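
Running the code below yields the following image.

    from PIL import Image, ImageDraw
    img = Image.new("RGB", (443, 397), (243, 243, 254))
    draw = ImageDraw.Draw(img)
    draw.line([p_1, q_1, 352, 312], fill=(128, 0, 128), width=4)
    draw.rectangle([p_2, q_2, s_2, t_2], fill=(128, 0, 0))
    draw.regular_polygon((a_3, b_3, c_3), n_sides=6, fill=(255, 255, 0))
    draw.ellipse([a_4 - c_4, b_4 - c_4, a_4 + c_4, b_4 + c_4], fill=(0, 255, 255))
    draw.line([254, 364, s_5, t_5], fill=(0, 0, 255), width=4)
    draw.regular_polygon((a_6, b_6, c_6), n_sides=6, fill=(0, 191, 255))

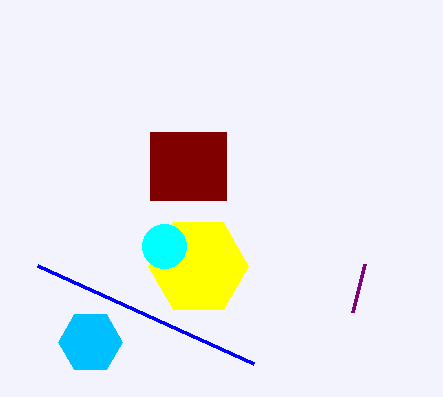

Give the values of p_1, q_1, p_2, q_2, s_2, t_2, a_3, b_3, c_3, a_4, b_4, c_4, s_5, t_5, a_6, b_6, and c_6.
p_1 = 364
q_1 = 264
p_2 = 150
q_2 = 132
s_2 = 226
t_2 = 200
a_3 = 198
b_3 = 266
c_3 = 50
a_4 = 164
b_4 = 246
c_4 = 22
s_5 = 38
t_5 = 266
a_6 = 90
b_6 = 342
c_6 = 32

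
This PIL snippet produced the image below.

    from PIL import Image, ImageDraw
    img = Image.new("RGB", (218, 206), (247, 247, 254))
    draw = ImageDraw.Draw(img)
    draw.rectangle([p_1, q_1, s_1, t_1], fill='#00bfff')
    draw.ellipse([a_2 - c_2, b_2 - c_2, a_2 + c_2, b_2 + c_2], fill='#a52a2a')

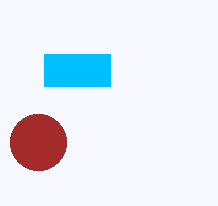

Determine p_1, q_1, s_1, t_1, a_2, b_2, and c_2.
p_1 = 44
q_1 = 54
s_1 = 110
t_1 = 86
a_2 = 38
b_2 = 142
c_2 = 28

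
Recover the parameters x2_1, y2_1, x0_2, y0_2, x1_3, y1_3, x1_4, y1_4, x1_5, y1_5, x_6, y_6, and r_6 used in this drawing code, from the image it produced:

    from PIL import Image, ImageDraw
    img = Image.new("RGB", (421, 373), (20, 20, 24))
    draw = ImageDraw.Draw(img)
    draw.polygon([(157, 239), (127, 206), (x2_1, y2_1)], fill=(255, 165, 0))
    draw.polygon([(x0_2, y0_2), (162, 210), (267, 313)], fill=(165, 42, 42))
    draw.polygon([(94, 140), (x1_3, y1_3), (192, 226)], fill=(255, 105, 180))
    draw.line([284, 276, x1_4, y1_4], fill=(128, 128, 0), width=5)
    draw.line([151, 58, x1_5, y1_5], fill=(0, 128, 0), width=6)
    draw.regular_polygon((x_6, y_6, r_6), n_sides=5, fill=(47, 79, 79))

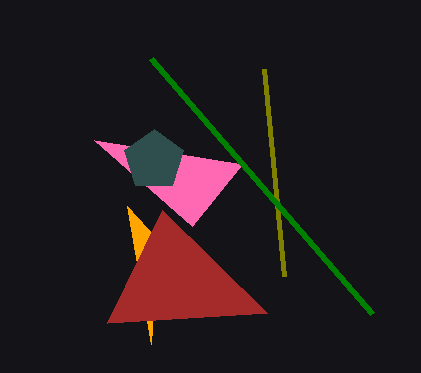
x2_1 = 151
y2_1 = 344
x0_2 = 107
y0_2 = 323
x1_3 = 242
y1_3 = 164
x1_4 = 264
y1_4 = 69
x1_5 = 372
y1_5 = 313
x_6 = 154
y_6 = 160
r_6 = 31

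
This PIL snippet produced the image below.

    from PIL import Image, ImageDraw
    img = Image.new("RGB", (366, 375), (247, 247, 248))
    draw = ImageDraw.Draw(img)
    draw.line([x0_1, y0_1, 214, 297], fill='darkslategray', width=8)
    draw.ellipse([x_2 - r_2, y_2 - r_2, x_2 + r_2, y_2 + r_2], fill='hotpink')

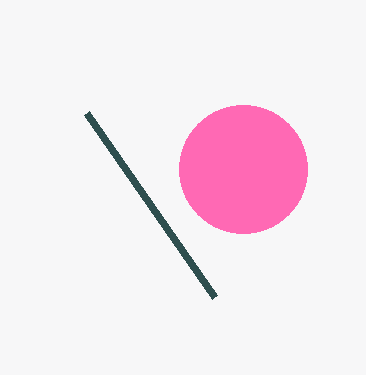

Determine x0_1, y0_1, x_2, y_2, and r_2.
x0_1 = 86; y0_1 = 113; x_2 = 243; y_2 = 169; r_2 = 64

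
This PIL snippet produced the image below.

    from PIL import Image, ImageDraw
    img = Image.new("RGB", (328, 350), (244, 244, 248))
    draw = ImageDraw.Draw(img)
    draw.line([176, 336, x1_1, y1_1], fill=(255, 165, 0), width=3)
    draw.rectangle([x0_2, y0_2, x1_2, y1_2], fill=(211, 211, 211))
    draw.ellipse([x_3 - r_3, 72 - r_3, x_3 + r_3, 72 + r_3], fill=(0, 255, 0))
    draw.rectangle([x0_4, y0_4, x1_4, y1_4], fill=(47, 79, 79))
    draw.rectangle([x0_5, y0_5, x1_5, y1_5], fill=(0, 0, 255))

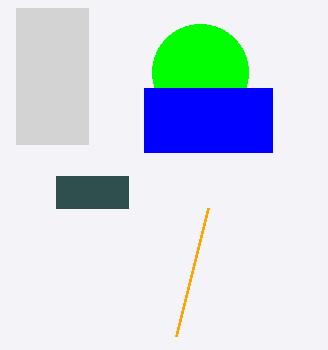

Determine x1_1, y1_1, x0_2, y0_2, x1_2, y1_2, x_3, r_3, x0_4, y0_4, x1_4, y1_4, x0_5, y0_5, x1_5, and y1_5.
x1_1 = 208
y1_1 = 208
x0_2 = 16
y0_2 = 8
x1_2 = 88
y1_2 = 144
x_3 = 200
r_3 = 48
x0_4 = 56
y0_4 = 176
x1_4 = 128
y1_4 = 208
x0_5 = 144
y0_5 = 88
x1_5 = 272
y1_5 = 152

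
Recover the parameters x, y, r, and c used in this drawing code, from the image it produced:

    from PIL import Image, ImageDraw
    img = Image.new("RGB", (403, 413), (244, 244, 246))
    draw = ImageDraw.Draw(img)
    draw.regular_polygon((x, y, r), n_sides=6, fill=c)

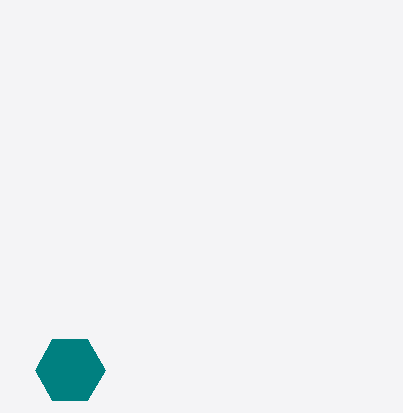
x = 70
y = 370
r = 35
c = 'teal'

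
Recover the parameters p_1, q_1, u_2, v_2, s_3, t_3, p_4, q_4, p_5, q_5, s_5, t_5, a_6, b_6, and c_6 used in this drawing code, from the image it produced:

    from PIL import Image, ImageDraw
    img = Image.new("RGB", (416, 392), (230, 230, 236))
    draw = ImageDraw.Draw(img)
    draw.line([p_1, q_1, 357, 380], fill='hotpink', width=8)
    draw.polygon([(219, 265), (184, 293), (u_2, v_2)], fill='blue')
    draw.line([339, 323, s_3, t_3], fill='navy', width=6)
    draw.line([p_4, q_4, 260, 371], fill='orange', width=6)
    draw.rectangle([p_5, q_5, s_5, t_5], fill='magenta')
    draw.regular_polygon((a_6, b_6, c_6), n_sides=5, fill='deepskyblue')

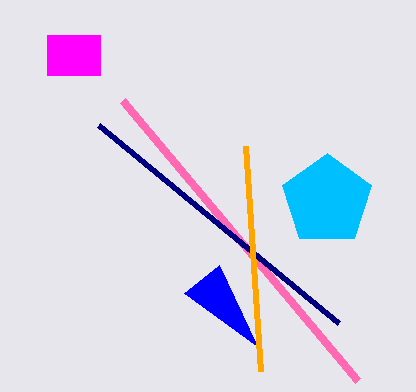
p_1 = 122
q_1 = 100
u_2 = 257
v_2 = 346
s_3 = 99
t_3 = 125
p_4 = 245
q_4 = 146
p_5 = 47
q_5 = 35
s_5 = 100
t_5 = 75
a_6 = 327
b_6 = 200
c_6 = 47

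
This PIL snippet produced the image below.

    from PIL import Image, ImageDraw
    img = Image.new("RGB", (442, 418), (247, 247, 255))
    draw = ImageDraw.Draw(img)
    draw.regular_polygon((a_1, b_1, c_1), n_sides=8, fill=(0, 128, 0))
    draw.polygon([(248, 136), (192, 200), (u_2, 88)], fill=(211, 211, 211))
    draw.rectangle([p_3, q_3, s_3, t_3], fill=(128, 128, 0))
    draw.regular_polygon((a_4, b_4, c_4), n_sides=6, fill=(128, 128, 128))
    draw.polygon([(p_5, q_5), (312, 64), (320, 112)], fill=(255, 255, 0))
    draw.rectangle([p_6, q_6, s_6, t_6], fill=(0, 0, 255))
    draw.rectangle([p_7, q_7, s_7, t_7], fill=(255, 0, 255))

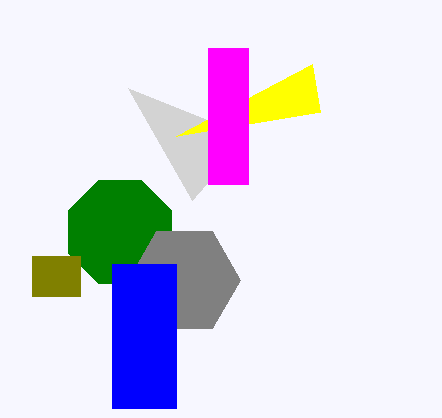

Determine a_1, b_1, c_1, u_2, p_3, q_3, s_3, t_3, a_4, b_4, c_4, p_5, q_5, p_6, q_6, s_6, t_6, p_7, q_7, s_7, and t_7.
a_1 = 120
b_1 = 232
c_1 = 56
u_2 = 128
p_3 = 32
q_3 = 256
s_3 = 80
t_3 = 296
a_4 = 184
b_4 = 280
c_4 = 56
p_5 = 176
q_5 = 136
p_6 = 112
q_6 = 264
s_6 = 176
t_6 = 408
p_7 = 208
q_7 = 48
s_7 = 248
t_7 = 184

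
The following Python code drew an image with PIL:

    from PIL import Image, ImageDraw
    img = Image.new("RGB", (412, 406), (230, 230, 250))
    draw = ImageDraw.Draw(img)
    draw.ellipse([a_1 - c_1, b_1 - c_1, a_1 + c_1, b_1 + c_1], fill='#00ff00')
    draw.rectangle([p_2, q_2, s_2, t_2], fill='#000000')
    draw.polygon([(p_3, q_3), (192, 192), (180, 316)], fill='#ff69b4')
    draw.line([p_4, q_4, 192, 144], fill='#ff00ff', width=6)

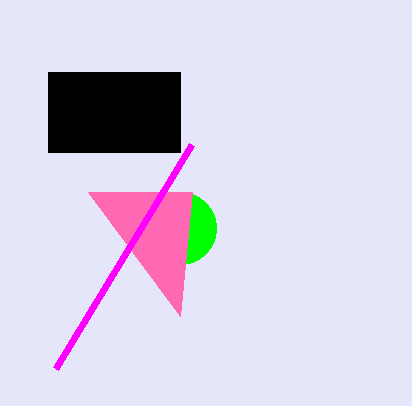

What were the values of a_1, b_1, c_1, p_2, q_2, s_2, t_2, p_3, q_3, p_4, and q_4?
a_1 = 180; b_1 = 228; c_1 = 36; p_2 = 48; q_2 = 72; s_2 = 180; t_2 = 152; p_3 = 88; q_3 = 192; p_4 = 56; q_4 = 368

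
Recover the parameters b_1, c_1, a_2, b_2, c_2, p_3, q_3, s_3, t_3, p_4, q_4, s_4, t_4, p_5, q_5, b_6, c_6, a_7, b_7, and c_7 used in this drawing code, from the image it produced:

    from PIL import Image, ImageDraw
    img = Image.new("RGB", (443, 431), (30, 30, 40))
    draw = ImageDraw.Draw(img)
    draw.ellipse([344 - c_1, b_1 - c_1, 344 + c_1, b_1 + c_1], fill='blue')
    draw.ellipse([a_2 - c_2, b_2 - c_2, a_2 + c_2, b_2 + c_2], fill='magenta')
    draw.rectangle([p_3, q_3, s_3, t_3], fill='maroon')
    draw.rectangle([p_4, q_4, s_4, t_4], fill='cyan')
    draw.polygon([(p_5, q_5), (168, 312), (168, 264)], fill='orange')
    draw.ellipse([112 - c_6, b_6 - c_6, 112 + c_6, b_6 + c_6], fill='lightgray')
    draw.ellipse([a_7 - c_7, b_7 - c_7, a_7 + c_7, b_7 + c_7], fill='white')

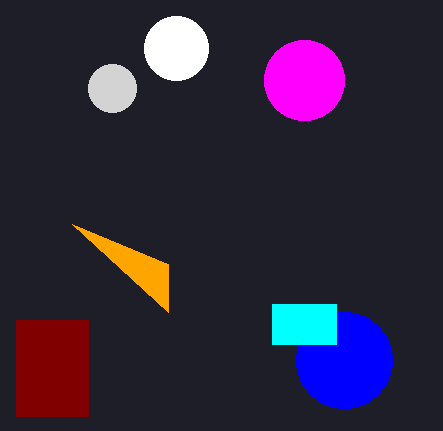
b_1 = 360, c_1 = 48, a_2 = 304, b_2 = 80, c_2 = 40, p_3 = 16, q_3 = 320, s_3 = 88, t_3 = 416, p_4 = 272, q_4 = 304, s_4 = 336, t_4 = 344, p_5 = 72, q_5 = 224, b_6 = 88, c_6 = 24, a_7 = 176, b_7 = 48, c_7 = 32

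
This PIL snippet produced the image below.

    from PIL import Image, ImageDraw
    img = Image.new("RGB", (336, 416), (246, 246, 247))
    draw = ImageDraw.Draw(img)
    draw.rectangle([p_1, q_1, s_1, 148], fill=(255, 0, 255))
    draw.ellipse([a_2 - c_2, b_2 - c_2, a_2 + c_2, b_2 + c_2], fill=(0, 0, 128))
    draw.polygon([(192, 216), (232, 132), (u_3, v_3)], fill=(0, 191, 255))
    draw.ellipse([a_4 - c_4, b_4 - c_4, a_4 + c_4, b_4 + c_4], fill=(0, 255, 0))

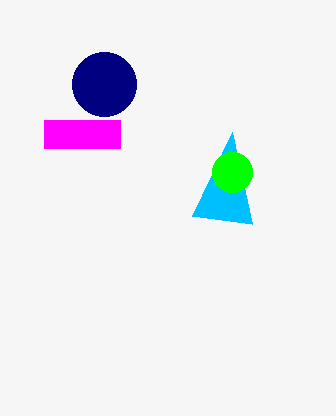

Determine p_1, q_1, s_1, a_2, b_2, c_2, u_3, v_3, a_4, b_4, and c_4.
p_1 = 44; q_1 = 120; s_1 = 120; a_2 = 104; b_2 = 84; c_2 = 32; u_3 = 252; v_3 = 224; a_4 = 232; b_4 = 172; c_4 = 20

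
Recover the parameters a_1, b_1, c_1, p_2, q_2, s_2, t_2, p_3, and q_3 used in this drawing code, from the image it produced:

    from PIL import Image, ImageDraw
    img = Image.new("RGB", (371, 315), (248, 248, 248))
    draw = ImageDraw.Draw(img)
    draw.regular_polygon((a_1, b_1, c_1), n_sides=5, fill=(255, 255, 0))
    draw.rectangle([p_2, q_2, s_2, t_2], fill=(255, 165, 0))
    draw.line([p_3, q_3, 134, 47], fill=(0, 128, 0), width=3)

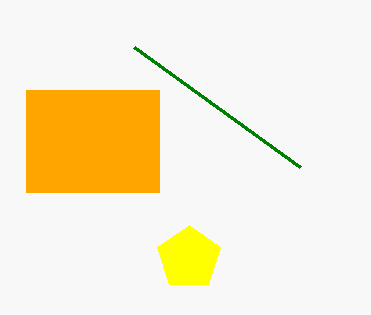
a_1 = 189
b_1 = 258
c_1 = 33
p_2 = 26
q_2 = 90
s_2 = 159
t_2 = 192
p_3 = 300
q_3 = 167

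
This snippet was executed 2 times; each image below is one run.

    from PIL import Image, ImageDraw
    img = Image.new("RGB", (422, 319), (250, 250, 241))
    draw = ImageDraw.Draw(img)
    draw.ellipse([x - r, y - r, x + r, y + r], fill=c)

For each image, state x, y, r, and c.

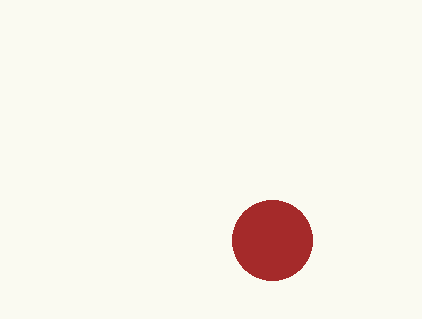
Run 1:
x = 272; y = 240; r = 40; c = 'brown'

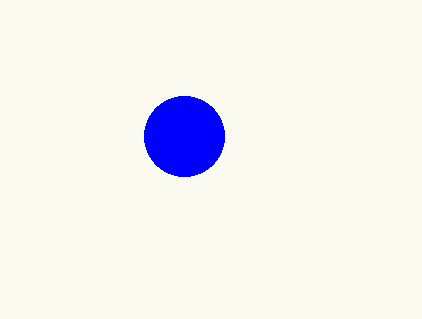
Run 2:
x = 184, y = 136, r = 40, c = 'blue'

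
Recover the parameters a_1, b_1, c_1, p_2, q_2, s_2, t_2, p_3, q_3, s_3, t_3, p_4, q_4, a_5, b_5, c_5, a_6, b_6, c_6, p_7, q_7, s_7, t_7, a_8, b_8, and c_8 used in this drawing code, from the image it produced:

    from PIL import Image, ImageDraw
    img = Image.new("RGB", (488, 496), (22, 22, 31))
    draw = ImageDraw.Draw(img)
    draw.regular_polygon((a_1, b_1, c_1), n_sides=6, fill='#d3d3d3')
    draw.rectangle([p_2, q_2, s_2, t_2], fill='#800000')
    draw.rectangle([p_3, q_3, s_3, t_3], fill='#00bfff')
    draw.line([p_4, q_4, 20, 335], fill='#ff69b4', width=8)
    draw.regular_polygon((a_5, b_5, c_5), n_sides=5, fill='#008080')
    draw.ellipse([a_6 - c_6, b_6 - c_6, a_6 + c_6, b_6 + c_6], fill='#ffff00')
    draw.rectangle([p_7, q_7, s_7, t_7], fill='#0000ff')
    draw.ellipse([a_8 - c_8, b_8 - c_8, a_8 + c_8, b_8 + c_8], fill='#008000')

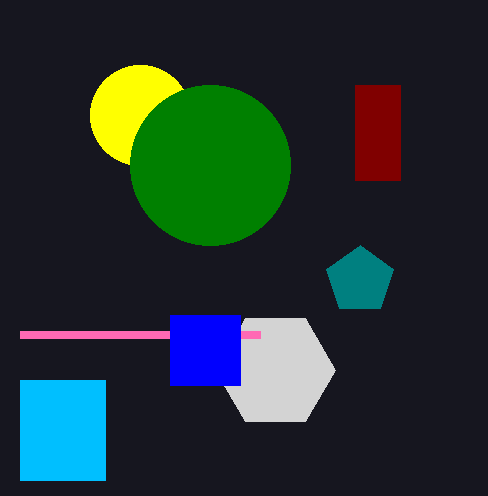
a_1 = 275
b_1 = 370
c_1 = 60
p_2 = 355
q_2 = 85
s_2 = 400
t_2 = 180
p_3 = 20
q_3 = 380
s_3 = 105
t_3 = 480
p_4 = 260
q_4 = 335
a_5 = 360
b_5 = 280
c_5 = 35
a_6 = 140
b_6 = 115
c_6 = 50
p_7 = 170
q_7 = 315
s_7 = 240
t_7 = 385
a_8 = 210
b_8 = 165
c_8 = 80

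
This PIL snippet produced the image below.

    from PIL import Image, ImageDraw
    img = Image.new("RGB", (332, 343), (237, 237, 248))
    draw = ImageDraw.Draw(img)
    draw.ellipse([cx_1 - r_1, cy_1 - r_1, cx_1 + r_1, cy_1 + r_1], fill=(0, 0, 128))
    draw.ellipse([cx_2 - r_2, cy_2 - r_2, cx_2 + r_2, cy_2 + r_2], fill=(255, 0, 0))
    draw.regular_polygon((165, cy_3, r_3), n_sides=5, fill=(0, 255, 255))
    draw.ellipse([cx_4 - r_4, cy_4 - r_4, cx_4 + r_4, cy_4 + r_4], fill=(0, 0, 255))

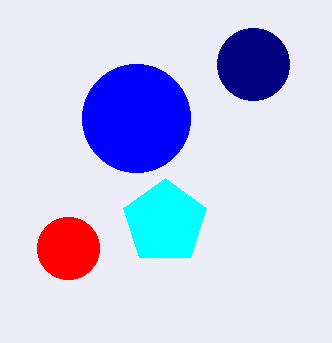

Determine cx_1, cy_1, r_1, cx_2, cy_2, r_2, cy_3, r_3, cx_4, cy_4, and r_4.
cx_1 = 253
cy_1 = 64
r_1 = 36
cx_2 = 68
cy_2 = 248
r_2 = 31
cy_3 = 222
r_3 = 44
cx_4 = 136
cy_4 = 118
r_4 = 54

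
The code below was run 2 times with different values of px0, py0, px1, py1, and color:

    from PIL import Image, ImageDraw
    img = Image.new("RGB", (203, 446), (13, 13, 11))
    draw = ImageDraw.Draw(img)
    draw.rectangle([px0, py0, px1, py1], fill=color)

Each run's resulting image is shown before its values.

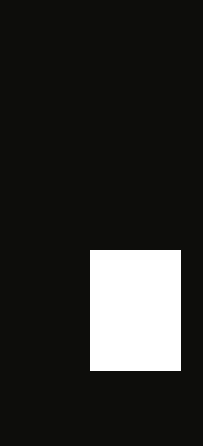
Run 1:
px0 = 90; py0 = 250; px1 = 180; py1 = 370; color = 'white'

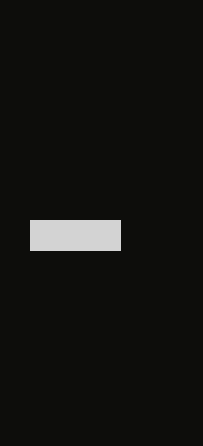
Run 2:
px0 = 30, py0 = 220, px1 = 120, py1 = 250, color = 'lightgray'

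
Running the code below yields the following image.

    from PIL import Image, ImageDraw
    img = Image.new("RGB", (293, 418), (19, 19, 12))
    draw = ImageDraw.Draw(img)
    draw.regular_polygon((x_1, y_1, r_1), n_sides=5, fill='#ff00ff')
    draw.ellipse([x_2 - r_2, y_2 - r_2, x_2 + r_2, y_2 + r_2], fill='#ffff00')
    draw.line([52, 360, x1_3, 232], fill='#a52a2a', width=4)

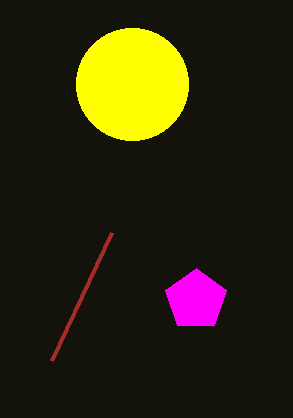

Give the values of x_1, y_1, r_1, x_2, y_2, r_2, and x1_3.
x_1 = 196, y_1 = 300, r_1 = 32, x_2 = 132, y_2 = 84, r_2 = 56, x1_3 = 112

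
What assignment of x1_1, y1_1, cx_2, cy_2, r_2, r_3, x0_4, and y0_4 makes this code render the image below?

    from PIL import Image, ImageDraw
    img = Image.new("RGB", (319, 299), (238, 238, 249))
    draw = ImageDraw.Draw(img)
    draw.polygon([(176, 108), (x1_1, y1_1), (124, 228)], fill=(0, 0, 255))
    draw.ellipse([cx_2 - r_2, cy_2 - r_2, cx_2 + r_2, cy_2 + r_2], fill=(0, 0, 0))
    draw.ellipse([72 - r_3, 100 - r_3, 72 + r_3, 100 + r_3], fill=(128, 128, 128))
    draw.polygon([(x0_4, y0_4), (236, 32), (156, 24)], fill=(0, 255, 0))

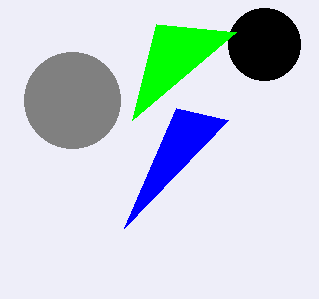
x1_1 = 228; y1_1 = 120; cx_2 = 264; cy_2 = 44; r_2 = 36; r_3 = 48; x0_4 = 132; y0_4 = 120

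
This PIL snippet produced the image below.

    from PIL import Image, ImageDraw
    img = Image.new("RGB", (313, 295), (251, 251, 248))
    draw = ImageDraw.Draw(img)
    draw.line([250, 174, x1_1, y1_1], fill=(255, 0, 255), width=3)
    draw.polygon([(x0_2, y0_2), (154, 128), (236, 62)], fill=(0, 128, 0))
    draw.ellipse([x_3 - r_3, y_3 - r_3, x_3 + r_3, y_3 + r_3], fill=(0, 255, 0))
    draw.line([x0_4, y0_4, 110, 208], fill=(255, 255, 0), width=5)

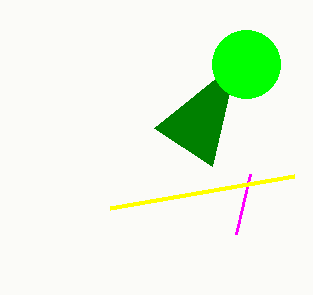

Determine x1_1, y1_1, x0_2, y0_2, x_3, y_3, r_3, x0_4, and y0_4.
x1_1 = 236; y1_1 = 234; x0_2 = 212; y0_2 = 166; x_3 = 246; y_3 = 64; r_3 = 34; x0_4 = 294; y0_4 = 176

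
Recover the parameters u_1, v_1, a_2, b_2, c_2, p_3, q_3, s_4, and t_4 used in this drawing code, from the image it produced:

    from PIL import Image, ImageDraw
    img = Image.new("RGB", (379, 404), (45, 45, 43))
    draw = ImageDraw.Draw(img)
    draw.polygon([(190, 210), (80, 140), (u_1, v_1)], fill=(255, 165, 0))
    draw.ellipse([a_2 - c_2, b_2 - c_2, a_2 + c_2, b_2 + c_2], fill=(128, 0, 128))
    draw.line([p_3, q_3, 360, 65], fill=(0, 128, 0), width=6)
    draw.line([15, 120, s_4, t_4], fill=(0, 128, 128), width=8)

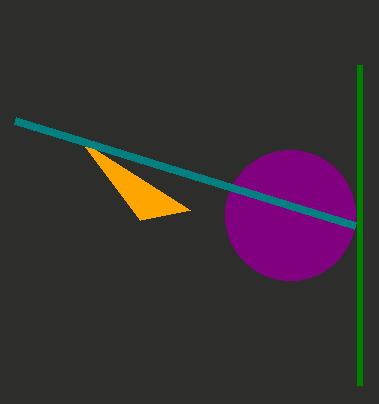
u_1 = 140, v_1 = 220, a_2 = 290, b_2 = 215, c_2 = 65, p_3 = 360, q_3 = 385, s_4 = 355, t_4 = 225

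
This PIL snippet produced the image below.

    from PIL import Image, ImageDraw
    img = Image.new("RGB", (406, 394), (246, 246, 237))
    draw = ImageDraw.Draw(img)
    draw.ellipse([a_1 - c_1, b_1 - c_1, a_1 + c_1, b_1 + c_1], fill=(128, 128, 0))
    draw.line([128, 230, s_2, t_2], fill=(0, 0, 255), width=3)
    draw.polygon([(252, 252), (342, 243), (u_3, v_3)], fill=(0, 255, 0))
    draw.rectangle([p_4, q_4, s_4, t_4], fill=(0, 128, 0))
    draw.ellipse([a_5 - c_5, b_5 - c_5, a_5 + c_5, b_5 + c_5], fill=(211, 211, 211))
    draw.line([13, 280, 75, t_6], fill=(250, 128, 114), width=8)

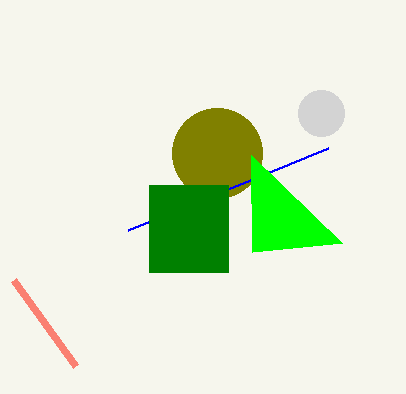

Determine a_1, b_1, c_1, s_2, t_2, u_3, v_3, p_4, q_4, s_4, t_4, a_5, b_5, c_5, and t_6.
a_1 = 217, b_1 = 153, c_1 = 45, s_2 = 328, t_2 = 148, u_3 = 251, v_3 = 155, p_4 = 149, q_4 = 185, s_4 = 228, t_4 = 272, a_5 = 321, b_5 = 113, c_5 = 23, t_6 = 366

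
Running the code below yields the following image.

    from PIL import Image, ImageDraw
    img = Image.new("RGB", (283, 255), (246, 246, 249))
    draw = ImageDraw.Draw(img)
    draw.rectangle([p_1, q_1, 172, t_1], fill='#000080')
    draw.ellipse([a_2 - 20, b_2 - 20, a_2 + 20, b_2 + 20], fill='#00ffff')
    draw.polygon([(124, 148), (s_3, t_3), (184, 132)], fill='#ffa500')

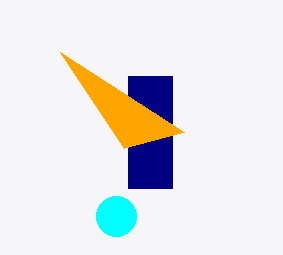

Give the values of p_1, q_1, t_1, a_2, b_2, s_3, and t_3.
p_1 = 128, q_1 = 76, t_1 = 188, a_2 = 116, b_2 = 216, s_3 = 60, t_3 = 52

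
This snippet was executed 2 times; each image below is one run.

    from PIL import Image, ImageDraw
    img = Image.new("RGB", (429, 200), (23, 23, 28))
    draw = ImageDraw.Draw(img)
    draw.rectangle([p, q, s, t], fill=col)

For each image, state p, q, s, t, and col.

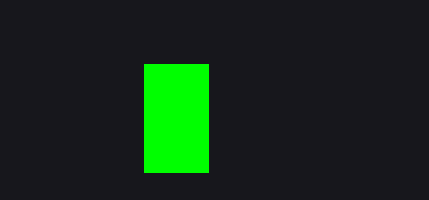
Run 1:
p = 144, q = 64, s = 208, t = 172, col = 'lime'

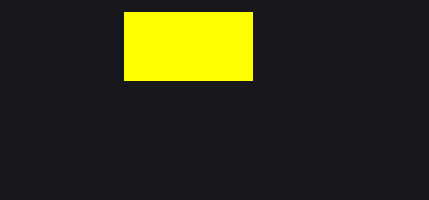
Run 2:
p = 124; q = 12; s = 252; t = 80; col = 'yellow'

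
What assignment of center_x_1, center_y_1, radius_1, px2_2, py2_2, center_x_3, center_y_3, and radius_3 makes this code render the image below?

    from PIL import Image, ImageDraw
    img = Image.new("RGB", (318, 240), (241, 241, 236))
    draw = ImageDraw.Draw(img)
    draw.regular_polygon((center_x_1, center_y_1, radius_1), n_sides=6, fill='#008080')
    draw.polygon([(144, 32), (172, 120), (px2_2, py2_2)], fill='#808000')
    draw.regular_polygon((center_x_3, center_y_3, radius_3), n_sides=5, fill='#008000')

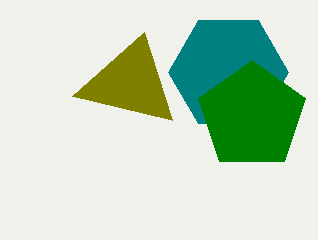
center_x_1 = 228; center_y_1 = 72; radius_1 = 60; px2_2 = 72; py2_2 = 96; center_x_3 = 252; center_y_3 = 116; radius_3 = 56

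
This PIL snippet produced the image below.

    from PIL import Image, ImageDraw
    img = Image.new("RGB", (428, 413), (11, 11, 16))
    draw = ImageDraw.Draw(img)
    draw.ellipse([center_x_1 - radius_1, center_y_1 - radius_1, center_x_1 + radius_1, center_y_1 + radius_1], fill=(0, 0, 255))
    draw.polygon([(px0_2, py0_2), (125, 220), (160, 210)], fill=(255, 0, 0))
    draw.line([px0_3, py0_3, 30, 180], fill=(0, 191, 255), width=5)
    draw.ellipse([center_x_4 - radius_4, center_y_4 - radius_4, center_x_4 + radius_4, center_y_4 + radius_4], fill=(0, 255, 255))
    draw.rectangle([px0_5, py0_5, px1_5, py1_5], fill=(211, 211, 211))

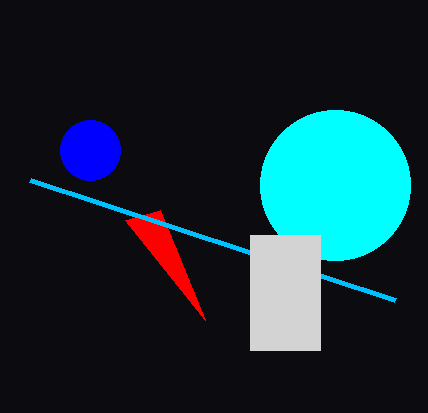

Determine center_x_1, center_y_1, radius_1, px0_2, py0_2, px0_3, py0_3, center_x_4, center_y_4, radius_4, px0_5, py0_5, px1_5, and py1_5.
center_x_1 = 90, center_y_1 = 150, radius_1 = 30, px0_2 = 205, py0_2 = 320, px0_3 = 395, py0_3 = 300, center_x_4 = 335, center_y_4 = 185, radius_4 = 75, px0_5 = 250, py0_5 = 235, px1_5 = 320, py1_5 = 350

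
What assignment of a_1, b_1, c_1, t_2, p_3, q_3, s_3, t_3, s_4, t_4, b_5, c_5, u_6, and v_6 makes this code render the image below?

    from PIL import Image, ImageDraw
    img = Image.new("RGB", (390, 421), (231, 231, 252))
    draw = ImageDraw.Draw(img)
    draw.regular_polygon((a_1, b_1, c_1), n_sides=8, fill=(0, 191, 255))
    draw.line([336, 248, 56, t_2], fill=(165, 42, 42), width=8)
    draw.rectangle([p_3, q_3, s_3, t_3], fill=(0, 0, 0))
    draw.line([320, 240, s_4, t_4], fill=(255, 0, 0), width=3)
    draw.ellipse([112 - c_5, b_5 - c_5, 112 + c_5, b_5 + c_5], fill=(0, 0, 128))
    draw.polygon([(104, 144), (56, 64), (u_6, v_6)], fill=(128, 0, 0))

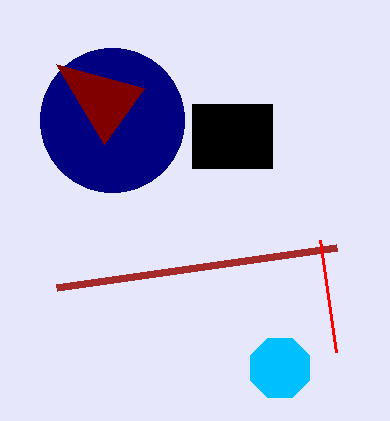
a_1 = 280
b_1 = 368
c_1 = 32
t_2 = 288
p_3 = 192
q_3 = 104
s_3 = 272
t_3 = 168
s_4 = 336
t_4 = 352
b_5 = 120
c_5 = 72
u_6 = 144
v_6 = 88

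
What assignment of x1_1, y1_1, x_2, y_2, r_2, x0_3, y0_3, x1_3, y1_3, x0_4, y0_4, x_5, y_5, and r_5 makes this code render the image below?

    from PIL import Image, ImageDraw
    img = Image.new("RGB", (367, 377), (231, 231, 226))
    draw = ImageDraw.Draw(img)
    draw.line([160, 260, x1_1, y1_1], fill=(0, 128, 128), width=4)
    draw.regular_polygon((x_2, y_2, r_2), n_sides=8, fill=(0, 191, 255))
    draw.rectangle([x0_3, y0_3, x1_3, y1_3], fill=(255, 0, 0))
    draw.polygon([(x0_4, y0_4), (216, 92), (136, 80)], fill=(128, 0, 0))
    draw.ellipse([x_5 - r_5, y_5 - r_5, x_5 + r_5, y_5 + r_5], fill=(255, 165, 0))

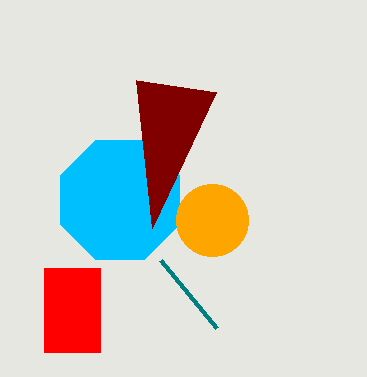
x1_1 = 216
y1_1 = 328
x_2 = 120
y_2 = 200
r_2 = 64
x0_3 = 44
y0_3 = 268
x1_3 = 100
y1_3 = 352
x0_4 = 152
y0_4 = 228
x_5 = 212
y_5 = 220
r_5 = 36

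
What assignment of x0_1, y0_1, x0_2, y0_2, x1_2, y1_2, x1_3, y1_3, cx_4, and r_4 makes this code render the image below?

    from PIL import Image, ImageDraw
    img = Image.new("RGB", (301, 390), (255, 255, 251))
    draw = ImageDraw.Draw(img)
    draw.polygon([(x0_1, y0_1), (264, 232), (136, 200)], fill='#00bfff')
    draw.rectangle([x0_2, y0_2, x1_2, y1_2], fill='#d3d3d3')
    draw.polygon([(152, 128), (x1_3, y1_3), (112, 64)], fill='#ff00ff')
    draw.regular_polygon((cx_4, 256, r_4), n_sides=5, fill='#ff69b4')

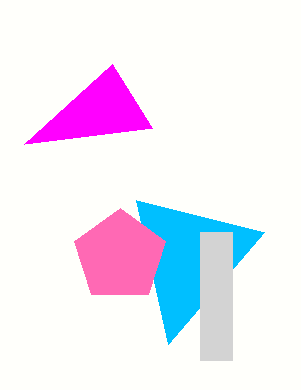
x0_1 = 168
y0_1 = 344
x0_2 = 200
y0_2 = 232
x1_2 = 232
y1_2 = 360
x1_3 = 24
y1_3 = 144
cx_4 = 120
r_4 = 48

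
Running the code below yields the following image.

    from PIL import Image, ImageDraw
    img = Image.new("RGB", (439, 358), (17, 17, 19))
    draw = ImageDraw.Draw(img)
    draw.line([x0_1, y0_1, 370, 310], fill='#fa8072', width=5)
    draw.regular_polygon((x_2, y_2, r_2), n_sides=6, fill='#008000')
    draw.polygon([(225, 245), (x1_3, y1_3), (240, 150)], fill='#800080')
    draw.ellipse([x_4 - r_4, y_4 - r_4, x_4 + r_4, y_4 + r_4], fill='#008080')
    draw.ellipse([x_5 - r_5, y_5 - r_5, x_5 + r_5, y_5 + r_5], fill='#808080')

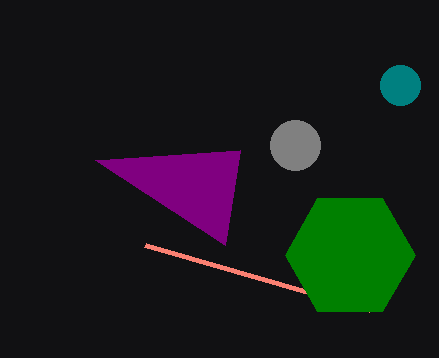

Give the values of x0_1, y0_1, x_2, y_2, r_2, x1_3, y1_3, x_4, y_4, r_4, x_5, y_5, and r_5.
x0_1 = 145, y0_1 = 245, x_2 = 350, y_2 = 255, r_2 = 65, x1_3 = 95, y1_3 = 160, x_4 = 400, y_4 = 85, r_4 = 20, x_5 = 295, y_5 = 145, r_5 = 25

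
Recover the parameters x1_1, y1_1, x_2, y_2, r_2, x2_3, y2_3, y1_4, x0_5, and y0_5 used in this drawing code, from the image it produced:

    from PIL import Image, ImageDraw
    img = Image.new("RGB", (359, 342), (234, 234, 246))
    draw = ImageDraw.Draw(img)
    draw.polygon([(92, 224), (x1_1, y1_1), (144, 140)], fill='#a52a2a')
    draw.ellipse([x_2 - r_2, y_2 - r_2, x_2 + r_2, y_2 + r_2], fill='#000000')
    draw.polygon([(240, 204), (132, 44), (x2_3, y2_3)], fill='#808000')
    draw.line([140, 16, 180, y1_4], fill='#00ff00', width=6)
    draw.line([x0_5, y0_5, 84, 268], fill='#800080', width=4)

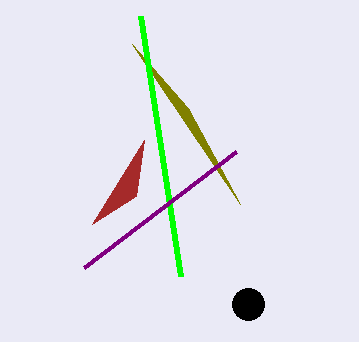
x1_1 = 136; y1_1 = 196; x_2 = 248; y_2 = 304; r_2 = 16; x2_3 = 188; y2_3 = 108; y1_4 = 276; x0_5 = 236; y0_5 = 152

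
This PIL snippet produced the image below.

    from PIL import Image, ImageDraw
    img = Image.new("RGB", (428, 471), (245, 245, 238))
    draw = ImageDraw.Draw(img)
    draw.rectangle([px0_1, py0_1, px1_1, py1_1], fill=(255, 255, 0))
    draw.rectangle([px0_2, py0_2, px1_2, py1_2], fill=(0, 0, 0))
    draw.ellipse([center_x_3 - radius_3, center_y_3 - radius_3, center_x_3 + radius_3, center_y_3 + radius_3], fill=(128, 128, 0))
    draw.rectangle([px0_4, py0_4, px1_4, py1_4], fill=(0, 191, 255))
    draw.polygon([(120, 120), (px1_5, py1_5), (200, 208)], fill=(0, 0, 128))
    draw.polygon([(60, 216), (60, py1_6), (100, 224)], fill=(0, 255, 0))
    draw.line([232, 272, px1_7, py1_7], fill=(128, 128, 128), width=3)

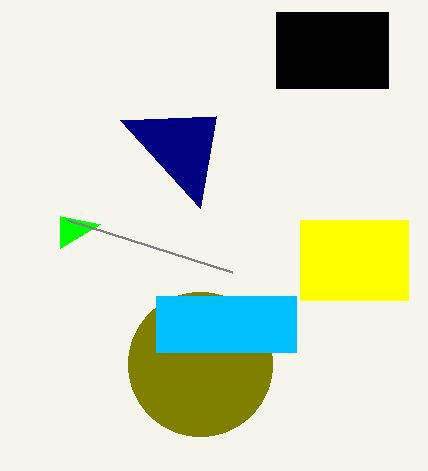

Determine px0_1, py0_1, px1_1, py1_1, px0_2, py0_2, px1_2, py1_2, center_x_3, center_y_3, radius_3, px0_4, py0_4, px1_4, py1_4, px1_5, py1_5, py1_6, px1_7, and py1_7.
px0_1 = 300
py0_1 = 220
px1_1 = 408
py1_1 = 300
px0_2 = 276
py0_2 = 12
px1_2 = 388
py1_2 = 88
center_x_3 = 200
center_y_3 = 364
radius_3 = 72
px0_4 = 156
py0_4 = 296
px1_4 = 296
py1_4 = 352
px1_5 = 216
py1_5 = 116
py1_6 = 248
px1_7 = 68
py1_7 = 220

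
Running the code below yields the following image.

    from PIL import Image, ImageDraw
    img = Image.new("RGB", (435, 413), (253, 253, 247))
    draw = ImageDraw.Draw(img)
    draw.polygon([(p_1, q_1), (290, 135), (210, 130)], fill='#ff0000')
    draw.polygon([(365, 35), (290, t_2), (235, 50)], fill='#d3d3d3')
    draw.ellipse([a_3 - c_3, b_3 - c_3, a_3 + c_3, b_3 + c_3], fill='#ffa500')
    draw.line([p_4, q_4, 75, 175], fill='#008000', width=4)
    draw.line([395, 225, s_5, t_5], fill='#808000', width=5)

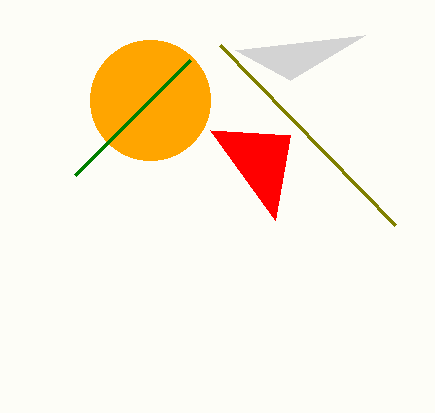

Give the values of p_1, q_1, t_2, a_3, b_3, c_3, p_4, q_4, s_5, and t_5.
p_1 = 275, q_1 = 220, t_2 = 80, a_3 = 150, b_3 = 100, c_3 = 60, p_4 = 190, q_4 = 60, s_5 = 220, t_5 = 45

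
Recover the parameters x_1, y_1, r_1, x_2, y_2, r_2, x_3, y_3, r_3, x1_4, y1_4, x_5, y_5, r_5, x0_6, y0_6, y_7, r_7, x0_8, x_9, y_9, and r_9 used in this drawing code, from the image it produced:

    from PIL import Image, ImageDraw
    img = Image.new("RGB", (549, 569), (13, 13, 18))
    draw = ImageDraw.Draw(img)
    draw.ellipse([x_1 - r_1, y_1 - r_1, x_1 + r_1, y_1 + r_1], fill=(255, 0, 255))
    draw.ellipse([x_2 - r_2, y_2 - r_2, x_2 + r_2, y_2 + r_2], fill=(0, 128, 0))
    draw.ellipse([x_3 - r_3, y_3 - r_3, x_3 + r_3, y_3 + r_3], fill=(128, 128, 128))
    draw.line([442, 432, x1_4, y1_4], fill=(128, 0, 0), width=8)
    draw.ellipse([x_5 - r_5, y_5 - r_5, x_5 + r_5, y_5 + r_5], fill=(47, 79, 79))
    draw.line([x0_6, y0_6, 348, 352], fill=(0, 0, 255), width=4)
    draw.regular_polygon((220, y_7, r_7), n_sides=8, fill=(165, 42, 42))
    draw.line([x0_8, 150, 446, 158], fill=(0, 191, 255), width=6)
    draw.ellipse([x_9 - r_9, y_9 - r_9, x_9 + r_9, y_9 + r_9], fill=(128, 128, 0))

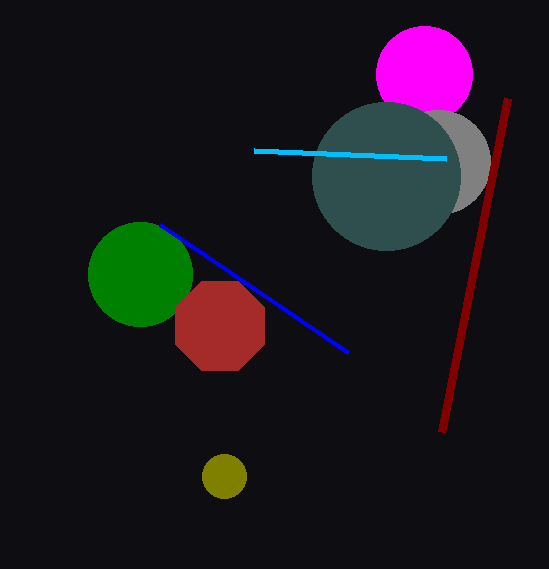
x_1 = 424; y_1 = 74; r_1 = 48; x_2 = 140; y_2 = 274; r_2 = 52; x_3 = 438; y_3 = 162; r_3 = 52; x1_4 = 508; y1_4 = 98; x_5 = 386; y_5 = 176; r_5 = 74; x0_6 = 160; y0_6 = 224; y_7 = 326; r_7 = 48; x0_8 = 254; x_9 = 224; y_9 = 476; r_9 = 22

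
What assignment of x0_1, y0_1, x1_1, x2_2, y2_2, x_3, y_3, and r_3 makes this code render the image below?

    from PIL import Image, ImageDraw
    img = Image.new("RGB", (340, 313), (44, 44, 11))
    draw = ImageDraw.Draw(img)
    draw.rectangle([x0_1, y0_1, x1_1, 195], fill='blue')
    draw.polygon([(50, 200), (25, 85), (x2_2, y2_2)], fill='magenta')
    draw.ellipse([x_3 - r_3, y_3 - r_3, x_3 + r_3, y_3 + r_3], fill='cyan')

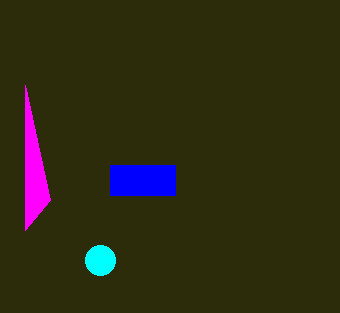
x0_1 = 110
y0_1 = 165
x1_1 = 175
x2_2 = 25
y2_2 = 230
x_3 = 100
y_3 = 260
r_3 = 15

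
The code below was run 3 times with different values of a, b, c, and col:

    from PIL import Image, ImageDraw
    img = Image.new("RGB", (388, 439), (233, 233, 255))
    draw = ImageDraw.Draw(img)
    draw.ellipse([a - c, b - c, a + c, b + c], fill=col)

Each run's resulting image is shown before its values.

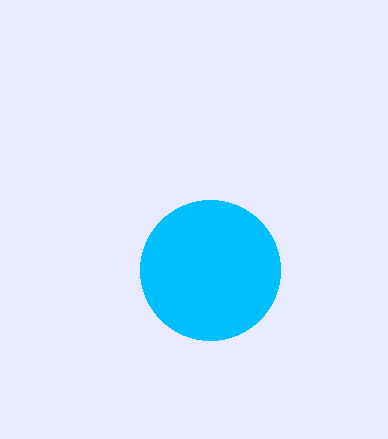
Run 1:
a = 210
b = 270
c = 70
col = 'deepskyblue'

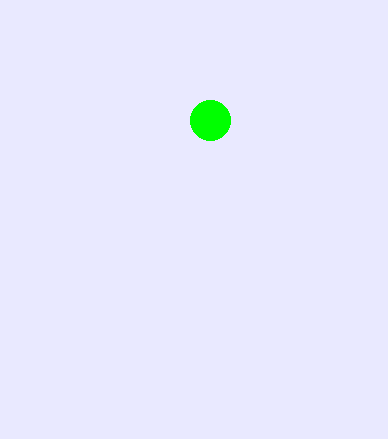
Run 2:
a = 210; b = 120; c = 20; col = 'lime'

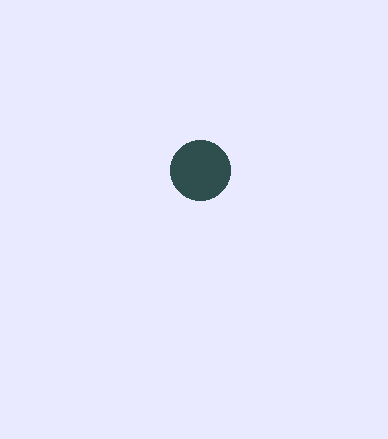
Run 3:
a = 200
b = 170
c = 30
col = 'darkslategray'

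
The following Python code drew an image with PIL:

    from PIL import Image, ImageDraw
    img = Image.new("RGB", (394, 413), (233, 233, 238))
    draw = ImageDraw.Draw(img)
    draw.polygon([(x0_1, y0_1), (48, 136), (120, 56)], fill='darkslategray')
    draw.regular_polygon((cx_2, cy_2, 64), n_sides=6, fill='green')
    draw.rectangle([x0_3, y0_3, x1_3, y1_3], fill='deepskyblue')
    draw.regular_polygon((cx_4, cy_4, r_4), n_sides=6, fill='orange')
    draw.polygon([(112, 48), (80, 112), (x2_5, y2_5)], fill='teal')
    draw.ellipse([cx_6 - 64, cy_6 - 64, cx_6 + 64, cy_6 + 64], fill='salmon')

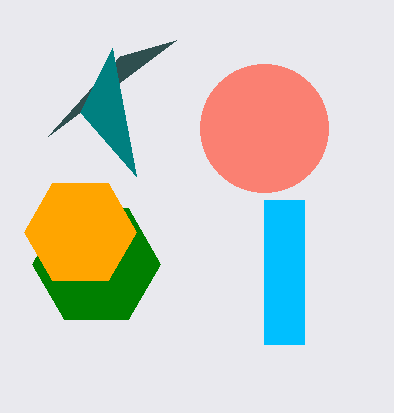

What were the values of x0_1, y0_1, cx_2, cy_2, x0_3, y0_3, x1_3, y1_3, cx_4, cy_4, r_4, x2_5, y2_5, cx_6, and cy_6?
x0_1 = 176; y0_1 = 40; cx_2 = 96; cy_2 = 264; x0_3 = 264; y0_3 = 200; x1_3 = 304; y1_3 = 344; cx_4 = 80; cy_4 = 232; r_4 = 56; x2_5 = 136; y2_5 = 176; cx_6 = 264; cy_6 = 128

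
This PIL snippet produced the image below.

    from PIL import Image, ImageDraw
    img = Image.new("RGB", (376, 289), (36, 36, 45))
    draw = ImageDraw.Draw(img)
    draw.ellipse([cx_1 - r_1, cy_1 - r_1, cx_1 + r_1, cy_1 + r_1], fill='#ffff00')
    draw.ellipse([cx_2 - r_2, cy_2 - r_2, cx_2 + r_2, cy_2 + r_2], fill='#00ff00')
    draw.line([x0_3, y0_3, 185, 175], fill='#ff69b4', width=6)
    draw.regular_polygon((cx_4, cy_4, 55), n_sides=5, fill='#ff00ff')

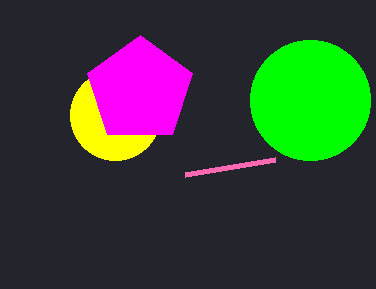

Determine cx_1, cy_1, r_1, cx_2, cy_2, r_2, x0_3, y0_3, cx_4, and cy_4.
cx_1 = 115; cy_1 = 115; r_1 = 45; cx_2 = 310; cy_2 = 100; r_2 = 60; x0_3 = 275; y0_3 = 160; cx_4 = 140; cy_4 = 90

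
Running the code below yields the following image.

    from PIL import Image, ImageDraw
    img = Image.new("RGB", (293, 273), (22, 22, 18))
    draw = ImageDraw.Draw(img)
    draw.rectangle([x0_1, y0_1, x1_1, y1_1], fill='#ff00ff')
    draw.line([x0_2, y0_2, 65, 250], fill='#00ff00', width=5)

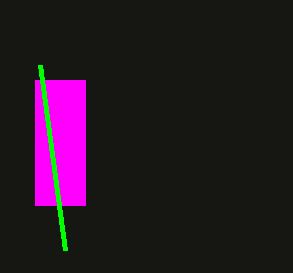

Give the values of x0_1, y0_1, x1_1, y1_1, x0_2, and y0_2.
x0_1 = 35, y0_1 = 80, x1_1 = 85, y1_1 = 205, x0_2 = 40, y0_2 = 65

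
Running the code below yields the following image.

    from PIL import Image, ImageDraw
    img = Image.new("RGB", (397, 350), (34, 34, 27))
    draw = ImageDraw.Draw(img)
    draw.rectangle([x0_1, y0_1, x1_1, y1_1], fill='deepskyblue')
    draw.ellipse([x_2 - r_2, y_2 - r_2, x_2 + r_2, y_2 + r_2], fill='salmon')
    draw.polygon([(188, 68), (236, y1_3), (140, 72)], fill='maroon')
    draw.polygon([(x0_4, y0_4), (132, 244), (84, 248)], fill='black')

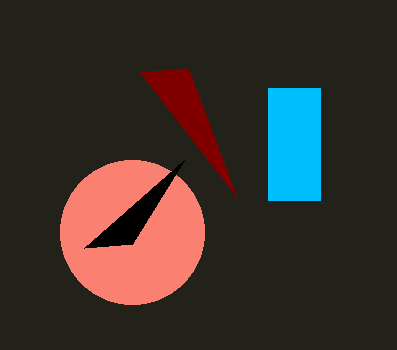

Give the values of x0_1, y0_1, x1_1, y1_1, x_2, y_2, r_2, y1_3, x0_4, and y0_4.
x0_1 = 268, y0_1 = 88, x1_1 = 320, y1_1 = 200, x_2 = 132, y_2 = 232, r_2 = 72, y1_3 = 196, x0_4 = 184, y0_4 = 160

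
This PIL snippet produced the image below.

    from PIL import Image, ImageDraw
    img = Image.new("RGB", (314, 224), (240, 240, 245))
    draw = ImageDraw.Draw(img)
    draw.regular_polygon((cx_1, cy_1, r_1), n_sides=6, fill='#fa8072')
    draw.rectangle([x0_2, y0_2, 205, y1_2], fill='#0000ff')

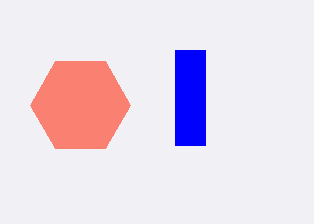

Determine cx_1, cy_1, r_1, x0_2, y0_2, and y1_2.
cx_1 = 80
cy_1 = 105
r_1 = 50
x0_2 = 175
y0_2 = 50
y1_2 = 145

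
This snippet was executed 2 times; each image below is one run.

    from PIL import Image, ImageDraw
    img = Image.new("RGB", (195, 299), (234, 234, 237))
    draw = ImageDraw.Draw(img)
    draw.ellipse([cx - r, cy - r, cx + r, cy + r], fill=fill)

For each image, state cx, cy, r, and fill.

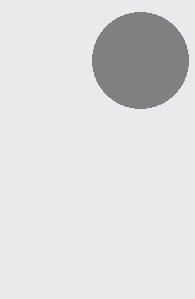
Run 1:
cx = 140; cy = 60; r = 48; fill = 'gray'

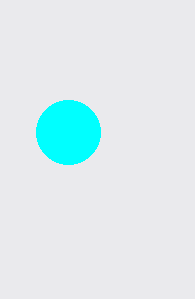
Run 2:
cx = 68, cy = 132, r = 32, fill = 'cyan'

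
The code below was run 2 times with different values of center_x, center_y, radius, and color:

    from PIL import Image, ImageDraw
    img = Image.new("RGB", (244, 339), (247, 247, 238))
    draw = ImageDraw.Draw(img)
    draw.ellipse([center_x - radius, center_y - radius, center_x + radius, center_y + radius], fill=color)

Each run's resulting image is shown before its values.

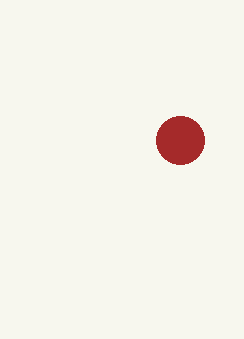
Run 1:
center_x = 180
center_y = 140
radius = 24
color = 'brown'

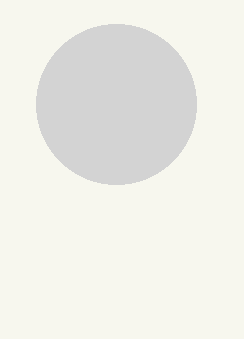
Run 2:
center_x = 116
center_y = 104
radius = 80
color = 'lightgray'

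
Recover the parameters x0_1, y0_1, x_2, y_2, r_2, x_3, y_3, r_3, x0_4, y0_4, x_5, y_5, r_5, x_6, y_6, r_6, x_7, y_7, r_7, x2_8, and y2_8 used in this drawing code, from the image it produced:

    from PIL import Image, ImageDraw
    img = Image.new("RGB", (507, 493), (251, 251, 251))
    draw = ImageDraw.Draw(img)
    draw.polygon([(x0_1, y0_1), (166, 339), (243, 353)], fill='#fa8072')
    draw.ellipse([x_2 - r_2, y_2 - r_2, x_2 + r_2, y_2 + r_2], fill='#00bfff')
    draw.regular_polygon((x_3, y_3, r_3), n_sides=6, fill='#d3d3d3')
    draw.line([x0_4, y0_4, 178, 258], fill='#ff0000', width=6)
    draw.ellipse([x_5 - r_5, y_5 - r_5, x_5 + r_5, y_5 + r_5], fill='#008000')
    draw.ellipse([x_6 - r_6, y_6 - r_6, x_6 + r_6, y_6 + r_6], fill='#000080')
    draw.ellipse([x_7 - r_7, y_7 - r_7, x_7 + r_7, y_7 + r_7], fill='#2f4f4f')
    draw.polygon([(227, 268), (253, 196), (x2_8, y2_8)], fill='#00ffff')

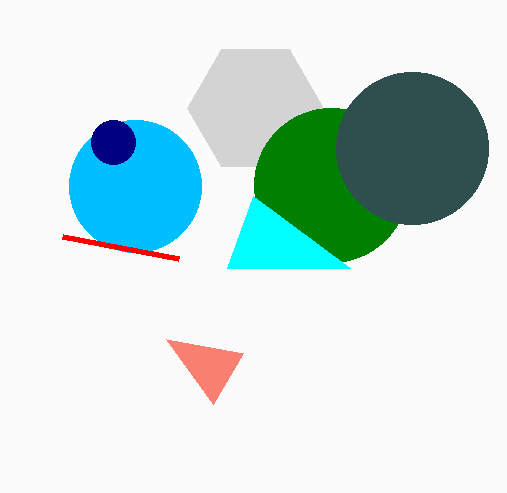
x0_1 = 213
y0_1 = 404
x_2 = 135
y_2 = 186
r_2 = 66
x_3 = 255
y_3 = 108
r_3 = 68
x0_4 = 62
y0_4 = 236
x_5 = 331
y_5 = 185
r_5 = 77
x_6 = 113
y_6 = 142
r_6 = 22
x_7 = 412
y_7 = 148
r_7 = 76
x2_8 = 350
y2_8 = 268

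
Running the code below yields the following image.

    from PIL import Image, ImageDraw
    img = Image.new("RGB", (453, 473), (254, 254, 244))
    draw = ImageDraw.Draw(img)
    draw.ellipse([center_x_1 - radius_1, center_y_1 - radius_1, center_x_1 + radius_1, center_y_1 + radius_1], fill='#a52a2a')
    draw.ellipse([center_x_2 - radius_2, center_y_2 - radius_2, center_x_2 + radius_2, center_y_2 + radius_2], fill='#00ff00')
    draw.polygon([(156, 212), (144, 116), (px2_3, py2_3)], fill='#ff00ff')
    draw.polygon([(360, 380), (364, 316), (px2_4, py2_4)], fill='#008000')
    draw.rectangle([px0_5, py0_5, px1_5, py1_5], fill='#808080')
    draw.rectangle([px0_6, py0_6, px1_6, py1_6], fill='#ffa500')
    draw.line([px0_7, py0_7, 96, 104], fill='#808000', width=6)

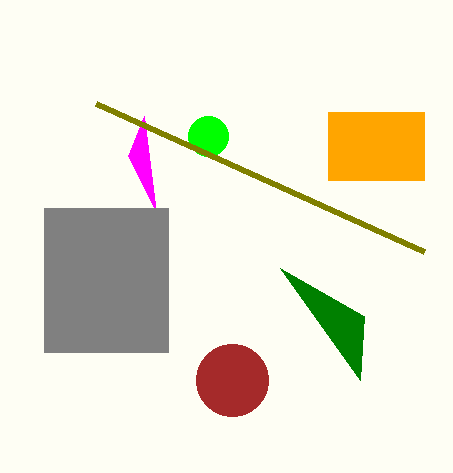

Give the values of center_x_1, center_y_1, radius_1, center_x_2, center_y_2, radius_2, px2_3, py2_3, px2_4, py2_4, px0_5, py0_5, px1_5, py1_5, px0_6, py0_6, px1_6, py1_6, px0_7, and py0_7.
center_x_1 = 232
center_y_1 = 380
radius_1 = 36
center_x_2 = 208
center_y_2 = 136
radius_2 = 20
px2_3 = 128
py2_3 = 156
px2_4 = 280
py2_4 = 268
px0_5 = 44
py0_5 = 208
px1_5 = 168
py1_5 = 352
px0_6 = 328
py0_6 = 112
px1_6 = 424
py1_6 = 180
px0_7 = 424
py0_7 = 252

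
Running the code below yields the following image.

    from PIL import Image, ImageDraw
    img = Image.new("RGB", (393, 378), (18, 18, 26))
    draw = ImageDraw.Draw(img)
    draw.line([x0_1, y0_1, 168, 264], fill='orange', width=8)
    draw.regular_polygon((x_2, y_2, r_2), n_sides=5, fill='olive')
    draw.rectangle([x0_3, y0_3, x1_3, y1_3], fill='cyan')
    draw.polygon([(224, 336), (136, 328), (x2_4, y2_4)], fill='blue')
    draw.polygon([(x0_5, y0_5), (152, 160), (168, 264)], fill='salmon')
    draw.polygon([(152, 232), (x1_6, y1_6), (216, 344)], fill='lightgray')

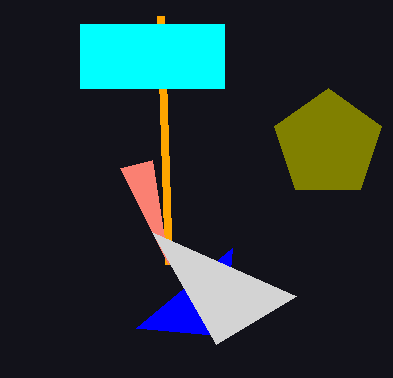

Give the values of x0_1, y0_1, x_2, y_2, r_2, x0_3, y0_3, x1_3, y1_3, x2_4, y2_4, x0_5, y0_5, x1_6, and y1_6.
x0_1 = 160, y0_1 = 16, x_2 = 328, y_2 = 144, r_2 = 56, x0_3 = 80, y0_3 = 24, x1_3 = 224, y1_3 = 88, x2_4 = 232, y2_4 = 248, x0_5 = 120, y0_5 = 168, x1_6 = 296, y1_6 = 296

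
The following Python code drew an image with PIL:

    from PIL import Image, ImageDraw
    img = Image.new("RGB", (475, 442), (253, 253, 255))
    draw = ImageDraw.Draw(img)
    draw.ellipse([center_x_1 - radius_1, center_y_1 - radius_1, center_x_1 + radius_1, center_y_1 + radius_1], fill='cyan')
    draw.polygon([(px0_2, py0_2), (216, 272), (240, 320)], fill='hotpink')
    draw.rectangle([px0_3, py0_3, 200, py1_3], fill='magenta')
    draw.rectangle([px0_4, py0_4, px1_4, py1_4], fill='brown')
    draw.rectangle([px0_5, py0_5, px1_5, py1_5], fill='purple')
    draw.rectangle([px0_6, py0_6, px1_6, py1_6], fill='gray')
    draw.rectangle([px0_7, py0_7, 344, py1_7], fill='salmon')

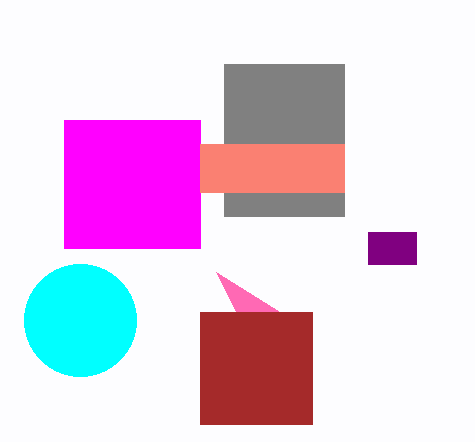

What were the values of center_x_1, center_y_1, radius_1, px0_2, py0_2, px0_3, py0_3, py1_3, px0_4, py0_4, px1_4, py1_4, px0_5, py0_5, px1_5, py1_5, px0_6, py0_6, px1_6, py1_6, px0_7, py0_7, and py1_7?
center_x_1 = 80; center_y_1 = 320; radius_1 = 56; px0_2 = 280; py0_2 = 312; px0_3 = 64; py0_3 = 120; py1_3 = 248; px0_4 = 200; py0_4 = 312; px1_4 = 312; py1_4 = 424; px0_5 = 368; py0_5 = 232; px1_5 = 416; py1_5 = 264; px0_6 = 224; py0_6 = 64; px1_6 = 344; py1_6 = 216; px0_7 = 200; py0_7 = 144; py1_7 = 192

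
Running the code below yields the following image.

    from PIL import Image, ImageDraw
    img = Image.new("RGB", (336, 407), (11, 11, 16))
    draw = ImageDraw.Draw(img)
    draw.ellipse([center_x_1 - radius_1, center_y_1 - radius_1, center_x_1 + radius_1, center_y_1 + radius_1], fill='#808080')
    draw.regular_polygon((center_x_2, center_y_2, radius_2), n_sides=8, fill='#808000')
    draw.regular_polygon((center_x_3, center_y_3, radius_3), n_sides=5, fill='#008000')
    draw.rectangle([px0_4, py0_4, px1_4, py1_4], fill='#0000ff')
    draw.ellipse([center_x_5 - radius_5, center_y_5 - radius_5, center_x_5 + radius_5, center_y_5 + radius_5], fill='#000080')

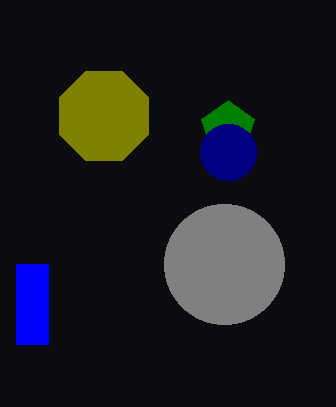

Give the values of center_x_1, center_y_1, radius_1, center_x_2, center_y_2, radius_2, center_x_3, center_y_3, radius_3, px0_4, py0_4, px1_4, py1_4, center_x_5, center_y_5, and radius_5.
center_x_1 = 224; center_y_1 = 264; radius_1 = 60; center_x_2 = 104; center_y_2 = 116; radius_2 = 48; center_x_3 = 228; center_y_3 = 128; radius_3 = 28; px0_4 = 16; py0_4 = 264; px1_4 = 48; py1_4 = 344; center_x_5 = 228; center_y_5 = 152; radius_5 = 28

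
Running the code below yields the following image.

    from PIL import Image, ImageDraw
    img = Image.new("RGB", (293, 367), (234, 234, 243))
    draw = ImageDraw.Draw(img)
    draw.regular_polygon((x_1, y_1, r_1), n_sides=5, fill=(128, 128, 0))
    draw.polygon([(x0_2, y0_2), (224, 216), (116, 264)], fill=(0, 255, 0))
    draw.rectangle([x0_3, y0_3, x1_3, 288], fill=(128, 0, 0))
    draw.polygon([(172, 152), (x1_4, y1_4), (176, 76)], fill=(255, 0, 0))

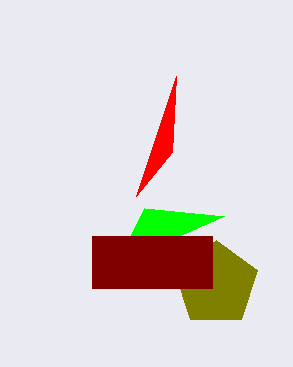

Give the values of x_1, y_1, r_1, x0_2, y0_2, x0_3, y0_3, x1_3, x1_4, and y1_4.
x_1 = 216
y_1 = 284
r_1 = 44
x0_2 = 144
y0_2 = 208
x0_3 = 92
y0_3 = 236
x1_3 = 212
x1_4 = 136
y1_4 = 196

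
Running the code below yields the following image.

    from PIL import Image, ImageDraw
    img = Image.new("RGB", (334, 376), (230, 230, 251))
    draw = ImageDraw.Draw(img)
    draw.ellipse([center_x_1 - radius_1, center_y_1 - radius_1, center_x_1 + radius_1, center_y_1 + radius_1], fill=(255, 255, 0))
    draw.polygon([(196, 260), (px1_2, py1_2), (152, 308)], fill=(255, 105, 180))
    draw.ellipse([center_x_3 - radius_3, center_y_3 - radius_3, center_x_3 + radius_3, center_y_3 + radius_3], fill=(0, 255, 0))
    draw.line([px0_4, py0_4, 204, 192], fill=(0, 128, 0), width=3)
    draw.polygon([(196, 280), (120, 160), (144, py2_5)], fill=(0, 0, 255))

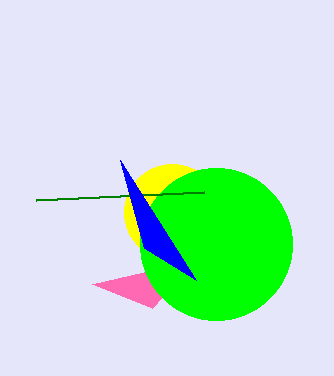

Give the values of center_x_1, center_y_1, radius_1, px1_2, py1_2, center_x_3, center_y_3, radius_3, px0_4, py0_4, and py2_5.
center_x_1 = 172, center_y_1 = 212, radius_1 = 48, px1_2 = 92, py1_2 = 284, center_x_3 = 216, center_y_3 = 244, radius_3 = 76, px0_4 = 36, py0_4 = 200, py2_5 = 248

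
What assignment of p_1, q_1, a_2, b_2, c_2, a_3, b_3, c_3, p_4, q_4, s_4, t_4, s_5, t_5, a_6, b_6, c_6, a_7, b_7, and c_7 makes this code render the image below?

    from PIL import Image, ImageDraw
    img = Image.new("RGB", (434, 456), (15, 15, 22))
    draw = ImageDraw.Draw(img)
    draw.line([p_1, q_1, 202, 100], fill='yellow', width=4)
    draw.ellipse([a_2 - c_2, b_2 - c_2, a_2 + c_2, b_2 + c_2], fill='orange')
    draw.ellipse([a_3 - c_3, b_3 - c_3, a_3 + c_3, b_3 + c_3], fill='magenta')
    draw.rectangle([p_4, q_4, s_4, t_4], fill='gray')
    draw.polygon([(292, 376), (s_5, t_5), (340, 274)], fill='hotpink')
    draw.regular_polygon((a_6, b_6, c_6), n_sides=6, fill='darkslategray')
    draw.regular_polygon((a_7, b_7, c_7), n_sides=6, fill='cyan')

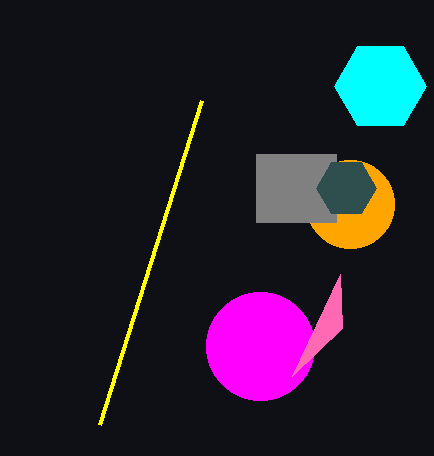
p_1 = 100, q_1 = 424, a_2 = 350, b_2 = 204, c_2 = 44, a_3 = 260, b_3 = 346, c_3 = 54, p_4 = 256, q_4 = 154, s_4 = 336, t_4 = 222, s_5 = 342, t_5 = 328, a_6 = 346, b_6 = 188, c_6 = 30, a_7 = 380, b_7 = 86, c_7 = 46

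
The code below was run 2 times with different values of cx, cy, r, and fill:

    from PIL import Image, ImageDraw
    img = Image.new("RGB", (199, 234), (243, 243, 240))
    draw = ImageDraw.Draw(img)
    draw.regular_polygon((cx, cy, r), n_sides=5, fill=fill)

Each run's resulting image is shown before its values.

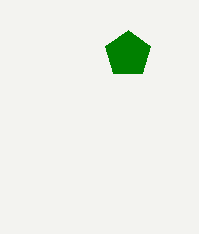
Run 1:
cx = 128; cy = 54; r = 24; fill = 'green'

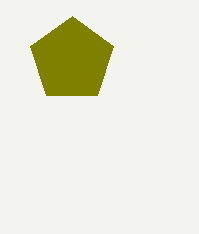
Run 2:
cx = 72, cy = 60, r = 44, fill = 'olive'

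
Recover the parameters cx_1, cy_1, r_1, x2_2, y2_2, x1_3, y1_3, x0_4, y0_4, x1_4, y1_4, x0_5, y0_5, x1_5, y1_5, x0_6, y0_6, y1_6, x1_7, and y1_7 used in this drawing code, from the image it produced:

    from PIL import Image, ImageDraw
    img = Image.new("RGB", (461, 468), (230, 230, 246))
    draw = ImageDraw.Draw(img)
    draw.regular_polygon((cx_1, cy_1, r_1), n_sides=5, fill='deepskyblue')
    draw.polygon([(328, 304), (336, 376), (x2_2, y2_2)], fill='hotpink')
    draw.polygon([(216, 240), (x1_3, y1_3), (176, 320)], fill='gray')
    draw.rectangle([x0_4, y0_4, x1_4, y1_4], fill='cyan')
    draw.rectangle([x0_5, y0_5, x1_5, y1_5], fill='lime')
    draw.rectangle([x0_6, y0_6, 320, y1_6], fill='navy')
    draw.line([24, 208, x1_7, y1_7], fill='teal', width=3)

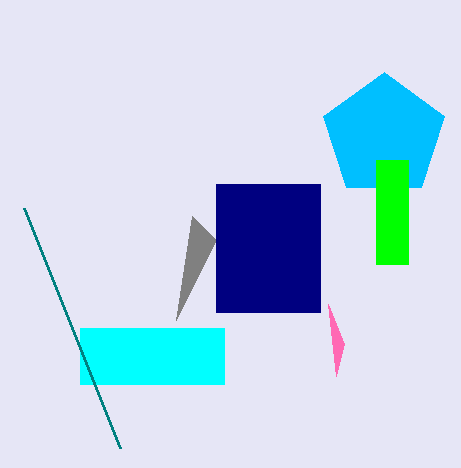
cx_1 = 384, cy_1 = 136, r_1 = 64, x2_2 = 344, y2_2 = 344, x1_3 = 192, y1_3 = 216, x0_4 = 80, y0_4 = 328, x1_4 = 224, y1_4 = 384, x0_5 = 376, y0_5 = 160, x1_5 = 408, y1_5 = 264, x0_6 = 216, y0_6 = 184, y1_6 = 312, x1_7 = 120, y1_7 = 448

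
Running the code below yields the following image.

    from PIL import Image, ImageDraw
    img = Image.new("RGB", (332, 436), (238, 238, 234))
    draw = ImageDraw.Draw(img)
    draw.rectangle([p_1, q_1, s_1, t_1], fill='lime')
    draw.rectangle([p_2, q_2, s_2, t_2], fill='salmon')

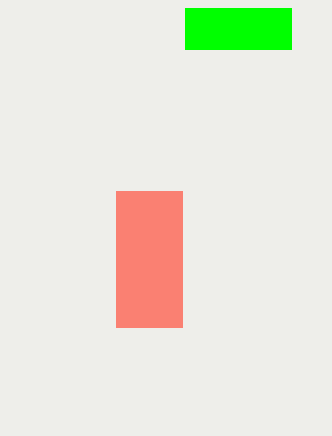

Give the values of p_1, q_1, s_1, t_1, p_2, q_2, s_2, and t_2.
p_1 = 185, q_1 = 8, s_1 = 291, t_1 = 49, p_2 = 116, q_2 = 191, s_2 = 182, t_2 = 327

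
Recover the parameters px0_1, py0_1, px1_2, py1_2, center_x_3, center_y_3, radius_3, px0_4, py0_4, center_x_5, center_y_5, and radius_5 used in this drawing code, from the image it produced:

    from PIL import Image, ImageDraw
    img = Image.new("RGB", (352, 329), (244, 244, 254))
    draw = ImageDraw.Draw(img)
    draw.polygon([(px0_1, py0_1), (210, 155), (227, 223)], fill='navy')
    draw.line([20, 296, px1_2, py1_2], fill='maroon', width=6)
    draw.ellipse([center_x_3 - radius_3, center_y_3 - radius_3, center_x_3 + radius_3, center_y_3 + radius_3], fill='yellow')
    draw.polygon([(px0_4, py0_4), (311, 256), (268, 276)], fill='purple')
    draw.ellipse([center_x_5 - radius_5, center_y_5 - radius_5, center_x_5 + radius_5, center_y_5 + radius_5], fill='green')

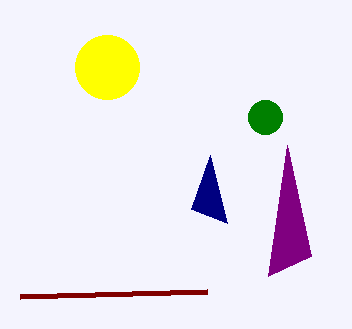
px0_1 = 191, py0_1 = 209, px1_2 = 207, py1_2 = 291, center_x_3 = 107, center_y_3 = 67, radius_3 = 32, px0_4 = 287, py0_4 = 145, center_x_5 = 265, center_y_5 = 117, radius_5 = 17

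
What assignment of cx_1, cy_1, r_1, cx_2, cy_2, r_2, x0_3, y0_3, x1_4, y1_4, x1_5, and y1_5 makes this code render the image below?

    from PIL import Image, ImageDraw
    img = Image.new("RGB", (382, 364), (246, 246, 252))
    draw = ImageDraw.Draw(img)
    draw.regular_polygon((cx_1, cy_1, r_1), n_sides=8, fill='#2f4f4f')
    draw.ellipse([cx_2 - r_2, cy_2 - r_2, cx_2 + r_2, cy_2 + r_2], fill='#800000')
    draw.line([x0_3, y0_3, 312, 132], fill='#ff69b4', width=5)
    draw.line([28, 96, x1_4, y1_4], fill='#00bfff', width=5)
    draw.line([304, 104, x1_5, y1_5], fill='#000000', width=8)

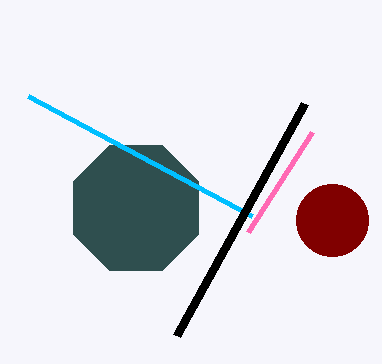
cx_1 = 136, cy_1 = 208, r_1 = 68, cx_2 = 332, cy_2 = 220, r_2 = 36, x0_3 = 248, y0_3 = 232, x1_4 = 252, y1_4 = 216, x1_5 = 176, y1_5 = 336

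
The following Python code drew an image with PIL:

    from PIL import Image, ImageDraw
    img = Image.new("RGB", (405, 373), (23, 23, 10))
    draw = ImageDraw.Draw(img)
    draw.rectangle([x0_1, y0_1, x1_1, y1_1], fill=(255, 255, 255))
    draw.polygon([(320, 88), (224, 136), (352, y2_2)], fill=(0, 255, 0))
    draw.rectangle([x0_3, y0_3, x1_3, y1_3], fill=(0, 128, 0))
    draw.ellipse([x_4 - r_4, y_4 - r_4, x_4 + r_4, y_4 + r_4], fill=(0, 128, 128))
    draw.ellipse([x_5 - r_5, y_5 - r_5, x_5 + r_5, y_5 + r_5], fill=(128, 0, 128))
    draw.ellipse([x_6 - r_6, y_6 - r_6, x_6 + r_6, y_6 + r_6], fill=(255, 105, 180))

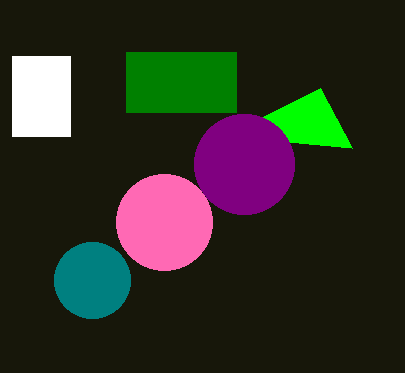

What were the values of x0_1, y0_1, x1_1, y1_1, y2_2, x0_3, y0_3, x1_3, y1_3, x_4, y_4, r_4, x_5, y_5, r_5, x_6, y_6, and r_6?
x0_1 = 12, y0_1 = 56, x1_1 = 70, y1_1 = 136, y2_2 = 148, x0_3 = 126, y0_3 = 52, x1_3 = 236, y1_3 = 112, x_4 = 92, y_4 = 280, r_4 = 38, x_5 = 244, y_5 = 164, r_5 = 50, x_6 = 164, y_6 = 222, r_6 = 48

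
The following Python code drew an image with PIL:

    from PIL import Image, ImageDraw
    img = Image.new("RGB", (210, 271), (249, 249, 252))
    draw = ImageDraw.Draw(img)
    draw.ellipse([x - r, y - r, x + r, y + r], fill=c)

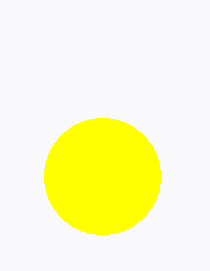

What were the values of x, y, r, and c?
x = 102
y = 176
r = 58
c = 'yellow'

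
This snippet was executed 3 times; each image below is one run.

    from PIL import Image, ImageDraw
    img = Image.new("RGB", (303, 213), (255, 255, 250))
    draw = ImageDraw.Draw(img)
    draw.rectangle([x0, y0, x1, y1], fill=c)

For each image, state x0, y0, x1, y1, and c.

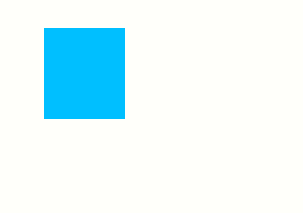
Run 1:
x0 = 44, y0 = 28, x1 = 124, y1 = 118, c = 'deepskyblue'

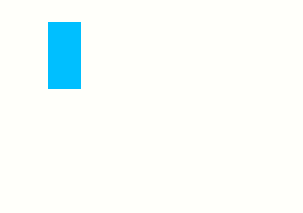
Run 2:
x0 = 48, y0 = 22, x1 = 80, y1 = 88, c = 'deepskyblue'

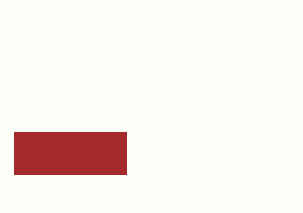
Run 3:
x0 = 14
y0 = 132
x1 = 126
y1 = 174
c = 'brown'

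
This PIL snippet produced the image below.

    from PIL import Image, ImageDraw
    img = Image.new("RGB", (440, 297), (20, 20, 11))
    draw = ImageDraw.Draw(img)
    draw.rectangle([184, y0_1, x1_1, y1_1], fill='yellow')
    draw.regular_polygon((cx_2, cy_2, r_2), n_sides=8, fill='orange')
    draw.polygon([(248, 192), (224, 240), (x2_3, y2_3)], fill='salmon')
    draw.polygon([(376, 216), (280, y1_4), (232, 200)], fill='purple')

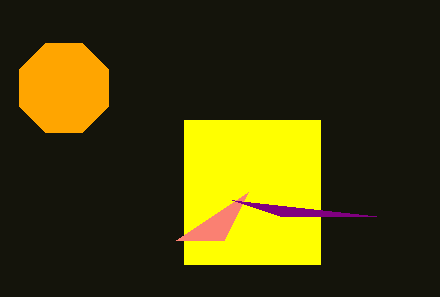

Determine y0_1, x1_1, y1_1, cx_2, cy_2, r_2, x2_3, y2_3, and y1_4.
y0_1 = 120, x1_1 = 320, y1_1 = 264, cx_2 = 64, cy_2 = 88, r_2 = 48, x2_3 = 176, y2_3 = 240, y1_4 = 216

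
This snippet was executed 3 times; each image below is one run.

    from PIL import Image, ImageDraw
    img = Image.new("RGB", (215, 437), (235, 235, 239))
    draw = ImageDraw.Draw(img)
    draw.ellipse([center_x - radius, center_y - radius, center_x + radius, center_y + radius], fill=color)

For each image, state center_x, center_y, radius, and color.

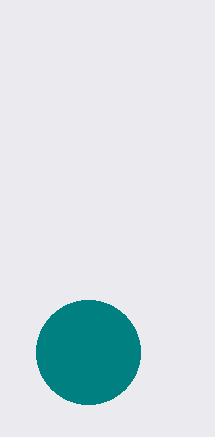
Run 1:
center_x = 88; center_y = 352; radius = 52; color = 'teal'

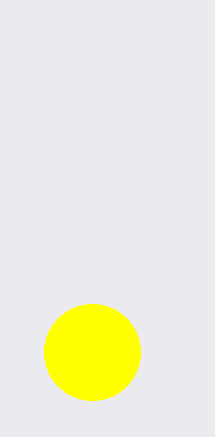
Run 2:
center_x = 92; center_y = 352; radius = 48; color = 'yellow'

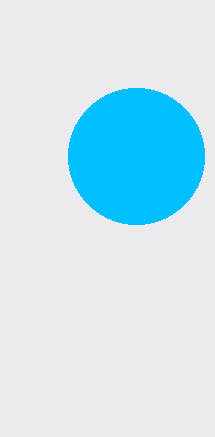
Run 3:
center_x = 136, center_y = 156, radius = 68, color = 'deepskyblue'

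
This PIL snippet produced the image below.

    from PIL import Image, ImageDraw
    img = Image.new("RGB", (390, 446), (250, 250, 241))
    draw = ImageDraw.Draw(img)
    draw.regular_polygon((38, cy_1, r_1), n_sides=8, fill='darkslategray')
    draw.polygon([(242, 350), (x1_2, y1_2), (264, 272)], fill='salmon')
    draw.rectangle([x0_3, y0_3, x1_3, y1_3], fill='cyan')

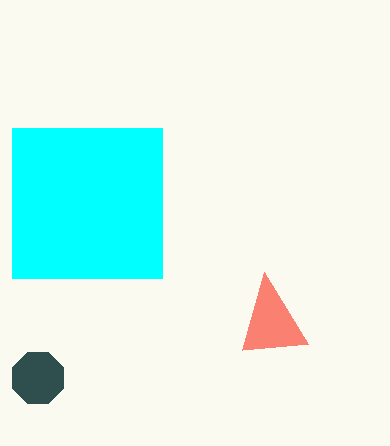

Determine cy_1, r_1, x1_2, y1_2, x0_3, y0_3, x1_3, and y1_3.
cy_1 = 378, r_1 = 28, x1_2 = 308, y1_2 = 344, x0_3 = 12, y0_3 = 128, x1_3 = 162, y1_3 = 278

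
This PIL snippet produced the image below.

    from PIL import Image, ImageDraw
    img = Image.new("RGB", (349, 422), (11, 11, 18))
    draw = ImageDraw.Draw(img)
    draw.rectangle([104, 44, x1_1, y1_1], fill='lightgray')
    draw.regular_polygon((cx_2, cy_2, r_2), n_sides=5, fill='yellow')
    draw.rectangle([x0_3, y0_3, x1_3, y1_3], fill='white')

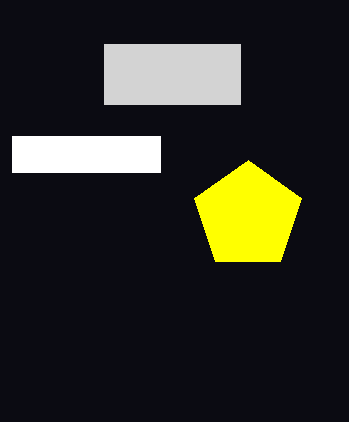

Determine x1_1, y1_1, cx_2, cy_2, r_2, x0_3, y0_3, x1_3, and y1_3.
x1_1 = 240; y1_1 = 104; cx_2 = 248; cy_2 = 216; r_2 = 56; x0_3 = 12; y0_3 = 136; x1_3 = 160; y1_3 = 172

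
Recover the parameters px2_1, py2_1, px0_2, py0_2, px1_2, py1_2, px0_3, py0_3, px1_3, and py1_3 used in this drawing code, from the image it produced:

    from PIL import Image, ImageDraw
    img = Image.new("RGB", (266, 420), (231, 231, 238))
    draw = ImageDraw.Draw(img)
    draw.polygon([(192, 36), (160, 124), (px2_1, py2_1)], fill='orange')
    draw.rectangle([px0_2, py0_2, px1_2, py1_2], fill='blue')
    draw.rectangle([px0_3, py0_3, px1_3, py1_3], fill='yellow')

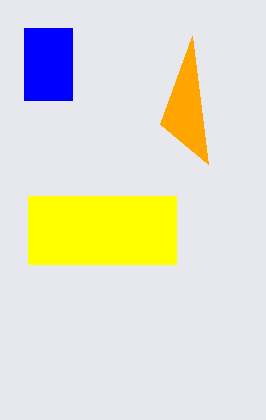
px2_1 = 208, py2_1 = 164, px0_2 = 24, py0_2 = 28, px1_2 = 72, py1_2 = 100, px0_3 = 28, py0_3 = 196, px1_3 = 176, py1_3 = 264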